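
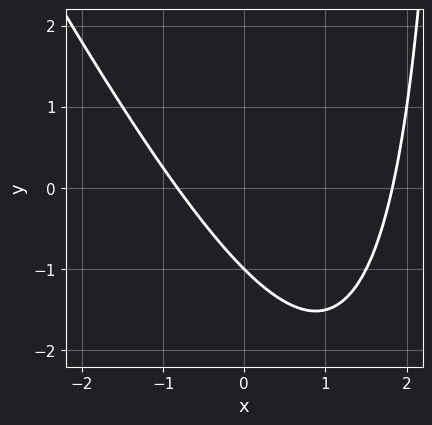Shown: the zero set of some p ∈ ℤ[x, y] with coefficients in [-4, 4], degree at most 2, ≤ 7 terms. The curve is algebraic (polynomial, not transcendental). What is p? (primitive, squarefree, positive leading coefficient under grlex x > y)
The degree is 2 — a generic line meets the curve in up to 2 points.
Checking where it meets the axes: it crosses the y-axis at the gridline y = -1.
The integer polynomial consistent with all of this is the stated p.

2*x^2 + x*y - 2*x - 3*y - 3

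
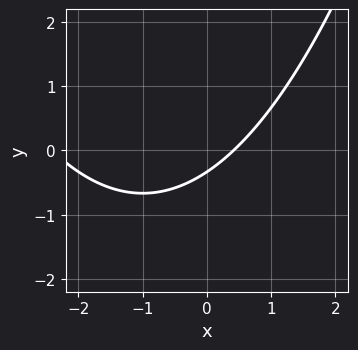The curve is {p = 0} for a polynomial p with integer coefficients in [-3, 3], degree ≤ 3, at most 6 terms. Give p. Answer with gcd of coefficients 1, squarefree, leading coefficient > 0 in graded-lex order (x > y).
x^2 + 2*x - 3*y - 1

1. deg p = 2.
2. Solving for integer coefficients yields p as stated.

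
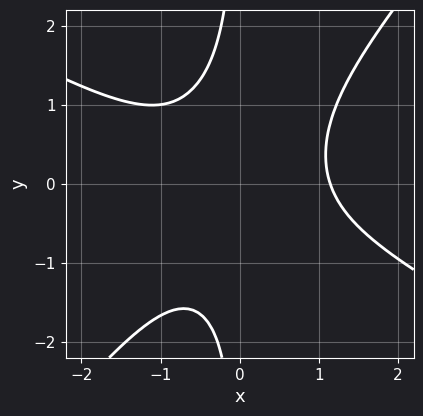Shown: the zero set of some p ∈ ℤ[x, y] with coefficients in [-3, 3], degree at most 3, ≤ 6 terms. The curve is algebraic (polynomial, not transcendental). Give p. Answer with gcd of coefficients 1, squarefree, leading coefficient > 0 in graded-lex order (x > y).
1. deg p = 3. No degree-2 curve has this shape.
2. Reading off the gridlines: it misses every integer gridline on the y-axis.
3. These observations pin down the coefficients.

2*x^3 + 2*x^2*y - 3*x*y^2 - 3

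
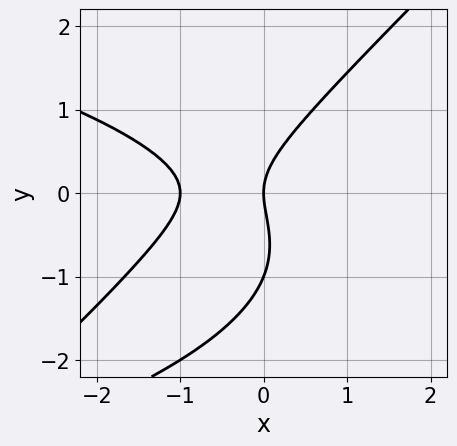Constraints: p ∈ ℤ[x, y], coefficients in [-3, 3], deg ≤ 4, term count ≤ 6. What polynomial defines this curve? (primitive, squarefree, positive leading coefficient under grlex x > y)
The degree is 3 — the shape is more complex than any degree-2 curve.
Reading off the gridlines: the y-axis gridline crossings are at y ∈ {-1, 0}; among the integer gridlines, it crosses the x-axis at x ∈ {-1, 0}.
Fitting integer coefficients to these (and the overall shape) gives p.

2*x*y^2 - 2*y^3 + 3*x^2 - 2*y^2 + 3*x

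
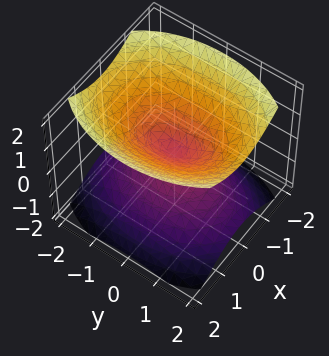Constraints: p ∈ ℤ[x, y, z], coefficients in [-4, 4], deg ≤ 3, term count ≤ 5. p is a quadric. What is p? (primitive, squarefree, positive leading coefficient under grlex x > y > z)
1. I count 2 distinct pieces. Treating them together as one polynomial.
2. The degree is 2 — two nappes meeting at a single point; a quadric.
3. Symmetries: it's symmetric under y → −y, forcing even powers of y; it's symmetric under x → −x, forcing even powers of x; the z ↦ −z reflection is a symmetry, so z appears only in even powers.
4. Against the integer gridlines: it meets the x-axis at x = 0 (among the integer gridlines); it crosses the z-axis at the gridline z = 0.
5. The integer polynomial consistent with all of this is the stated p.

2*x^2 + y^2 - 2*z^2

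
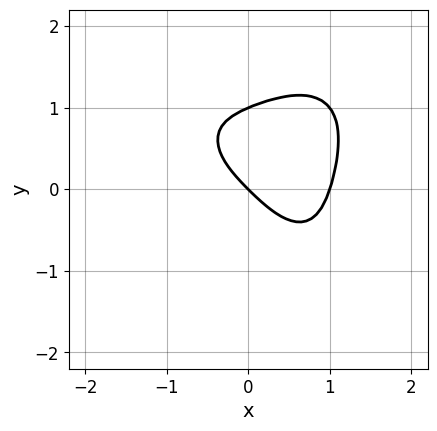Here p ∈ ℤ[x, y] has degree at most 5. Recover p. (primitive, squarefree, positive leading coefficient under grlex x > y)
3*x^4 + 2*y^4 + y^2 - 3*x - 3*y

Degree: no degree-3 curve has this shape, so deg p = 4.
Checking where it meets the axes: the x-axis gridline crossings are at x ∈ {0, 1}; the y-axis gridline crossings are at y ∈ {0, 1}.
Solving for integer coefficients yields p as stated.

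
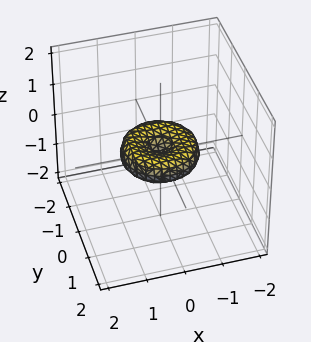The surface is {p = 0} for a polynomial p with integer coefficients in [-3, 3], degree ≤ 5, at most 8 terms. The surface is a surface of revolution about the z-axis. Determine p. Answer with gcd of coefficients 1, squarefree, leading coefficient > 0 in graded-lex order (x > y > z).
(a) Degree: a generic line meets the surface in up to 4 points, so deg p = 4.
(b) Symmetries: the surface is invariant under rotation about z: p = q(x² + y², z).
(c) Observable constraints: the y-axis gridline crossings are at y ∈ {-1, 0, 1}; the x-axis gridline crossings are at x ∈ {-1, 0, 1}; it meets the z-axis at z = 0 (among the integer gridlines); a circular section at z = 0 has radius exactly 1.
(d) Fitting integer coefficients to these (and the overall shape) gives p.

x^4 + 2*x^2*y^2 + y^4 - x^2 - y^2 + 2*z^2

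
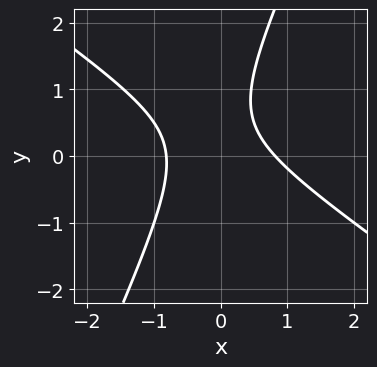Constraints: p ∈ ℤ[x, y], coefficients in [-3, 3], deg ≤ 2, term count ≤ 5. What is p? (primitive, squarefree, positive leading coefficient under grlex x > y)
3*x^2 + 3*x*y - 2*y^2 + 2*y - 2

1. The degree is 2 — the shape is more complex than any degree-1 curve.
2. From the axis intercepts and sections: it misses every integer gridline on the y-axis.
3. Matching integer coefficients to the picture gives p.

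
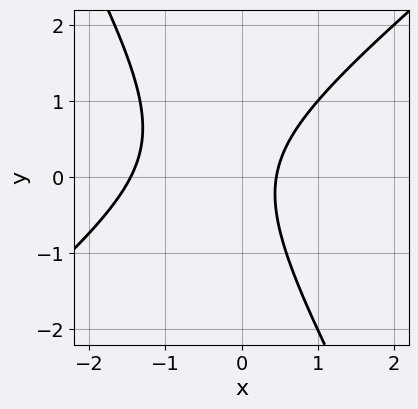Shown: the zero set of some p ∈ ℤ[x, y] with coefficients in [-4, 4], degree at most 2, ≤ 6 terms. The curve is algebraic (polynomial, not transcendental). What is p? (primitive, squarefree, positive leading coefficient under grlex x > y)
The degree is 2 — a generic line meets the curve in up to 2 points.
Reading off the gridlines: the curve avoids every integer y-axis point in the box.
These observations pin down the coefficients.

3*x^2 - 2*x*y - 2*y^2 + 3*x - 2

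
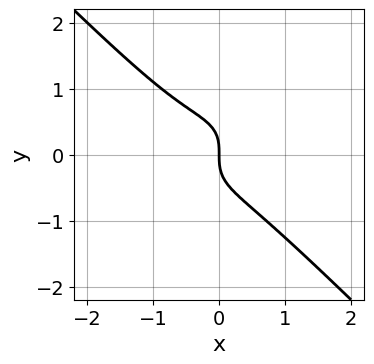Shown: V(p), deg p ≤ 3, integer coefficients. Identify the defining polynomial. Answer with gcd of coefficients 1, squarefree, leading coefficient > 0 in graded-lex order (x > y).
1. The degree is 3 — no degree-2 curve has this shape.
2. Reading off the gridlines: it crosses the y-axis at the gridline y = 0; it meets the x-axis at x = 0 (among the integer gridlines).
3. Solving for integer coefficients yields p as stated.

3*x^3 + 3*y^3 + x^2 + 2*x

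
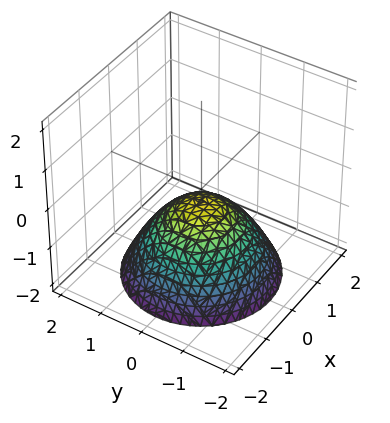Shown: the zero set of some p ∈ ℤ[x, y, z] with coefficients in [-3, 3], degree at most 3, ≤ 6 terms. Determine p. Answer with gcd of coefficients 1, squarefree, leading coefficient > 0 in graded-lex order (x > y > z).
First, degree: a generic line meets the surface in up to 2 points, so deg p = 2.
Next, symmetry: the z-axis is an axis of rotation, so x and y enter only as x² + y².
Then, from the visible intercepts: it misses every integer gridline on the y-axis; a circular section at z = -1 has radius exactly 1; the surface avoids every integer x-axis point in the box.
Finally, solving for integer coefficients yields p as stated.

2*x^2 + 2*y^2 + 3*z + 1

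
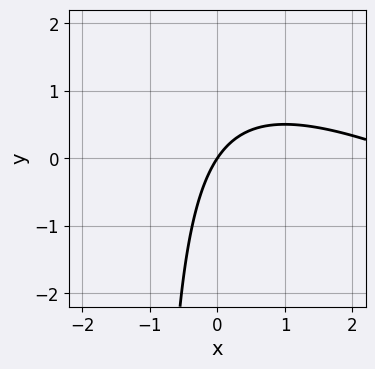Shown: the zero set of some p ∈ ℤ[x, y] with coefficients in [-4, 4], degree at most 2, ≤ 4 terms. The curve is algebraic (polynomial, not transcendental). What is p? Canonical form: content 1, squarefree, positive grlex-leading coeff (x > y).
First, the degree is 2 — no degree-1 curve has this shape.
Next, from the visible intercepts: one y-axis crossing is at y = 0; it crosses the x-axis at the gridline x = 0.
Finally, putting this together gives p.

x^2 + 2*x*y - 3*x + 2*y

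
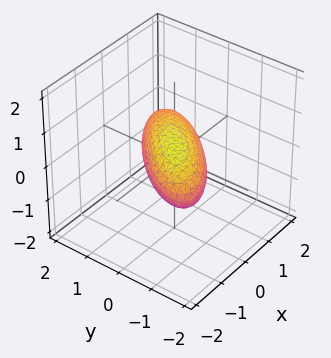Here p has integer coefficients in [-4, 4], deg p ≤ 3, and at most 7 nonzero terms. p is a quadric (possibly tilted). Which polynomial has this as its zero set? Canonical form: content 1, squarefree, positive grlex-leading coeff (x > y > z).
2*x^2 - 3*x*y + x*z + 2*y^2 + 3*z^2 - 2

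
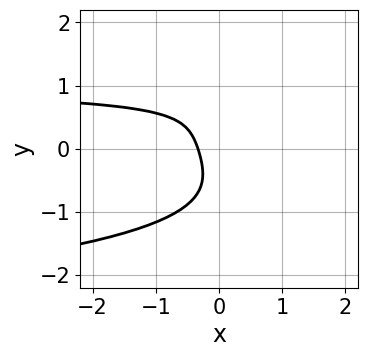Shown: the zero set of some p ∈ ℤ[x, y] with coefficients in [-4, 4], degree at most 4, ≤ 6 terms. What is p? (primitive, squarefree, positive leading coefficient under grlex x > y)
3*y^4 - 3*x*y + 3*x + 1

(a) The degree is 4 — the shape is more complex than any degree-3 curve.
(b) From the axis intercepts and sections: it misses every integer gridline on the y-axis.
(c) Putting this together gives p.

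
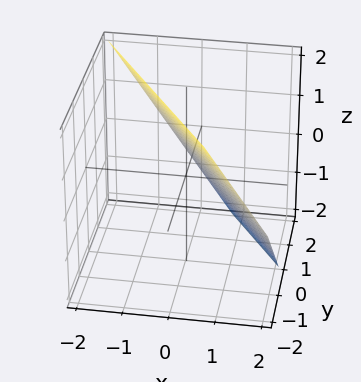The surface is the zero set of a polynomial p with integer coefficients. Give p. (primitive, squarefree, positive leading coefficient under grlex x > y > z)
Degree: the surface is flat (a plane), so deg p = 1.
Against the integer gridlines: it meets the y-axis at y = 1 (among the integer gridlines); it meets the z-axis at z = 1 (among the integer gridlines).
Solving for integer coefficients yields p as stated.

3*x + 2*y + 2*z - 2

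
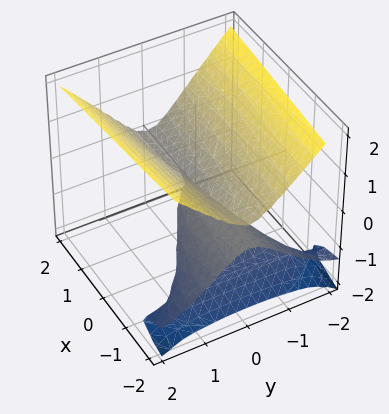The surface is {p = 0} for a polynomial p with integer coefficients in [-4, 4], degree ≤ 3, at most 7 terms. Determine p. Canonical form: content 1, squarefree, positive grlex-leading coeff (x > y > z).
2*y^2*z - 2*z^3 - x*z + 3*y^2 - 2*z^2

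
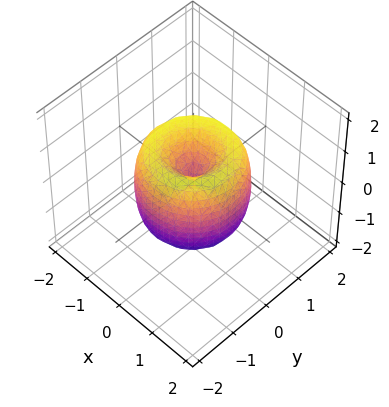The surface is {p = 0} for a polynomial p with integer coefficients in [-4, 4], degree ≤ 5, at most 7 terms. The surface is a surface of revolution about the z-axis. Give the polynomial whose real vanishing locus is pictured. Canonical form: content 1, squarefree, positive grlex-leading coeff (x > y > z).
(a) deg p = 4.
(b) Symmetry: the surface is invariant under rotation about z: p = q(x² + y², z).
(c) Checking where it meets the axes: it meets the z-axis at z = 0 (among the integer gridlines); it crosses the x-axis at the gridline x = 0; a circular section at z = 0 has radius between 1 and 2; it crosses the y-axis at the gridline y = 0.
(d) Together with the visible shape, these determine p as stated.

2*x^4 + 4*x^2*y^2 + 2*y^4 - 3*x^2 - 3*y^2 + z^2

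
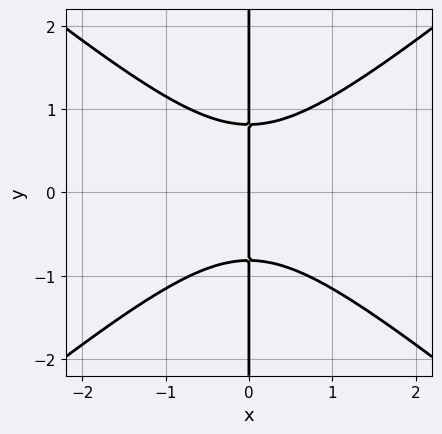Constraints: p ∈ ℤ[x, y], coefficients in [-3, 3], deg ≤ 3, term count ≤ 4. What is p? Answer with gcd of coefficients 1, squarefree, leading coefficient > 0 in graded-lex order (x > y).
2*x^3 - 3*x*y^2 + 2*x

1. deg p = 3. The shape is more complex than any degree-2 curve.
2. Symmetries: the y ↦ −y reflection is a symmetry, so y appears only in even powers.
3. From the axis intercepts and sections: one x-axis crossing is at x = 0; every point of the y-axis in the box is on the curve.
4. These observations pin down the coefficients.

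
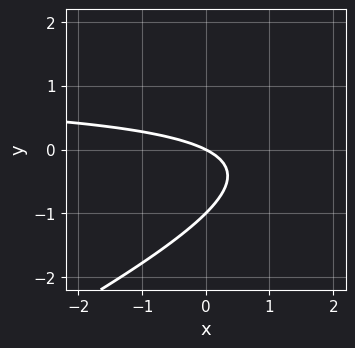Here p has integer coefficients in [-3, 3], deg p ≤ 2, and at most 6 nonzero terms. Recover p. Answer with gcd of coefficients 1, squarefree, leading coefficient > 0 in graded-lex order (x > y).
x*y - 2*y^2 - x - 2*y

First, the degree is 2 — no degree-1 curve has this shape.
Next, against the integer gridlines: one x-axis crossing is at x = 0; among the integer gridlines, it crosses the y-axis at y ∈ {-1, 0}.
Finally, fitting integer coefficients to these (and the overall shape) gives p.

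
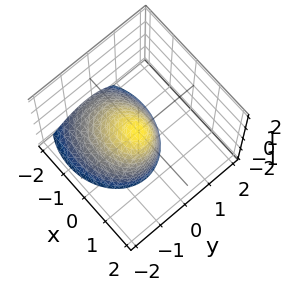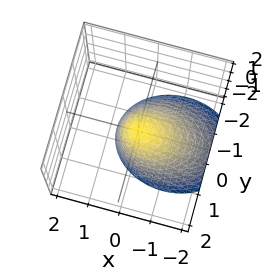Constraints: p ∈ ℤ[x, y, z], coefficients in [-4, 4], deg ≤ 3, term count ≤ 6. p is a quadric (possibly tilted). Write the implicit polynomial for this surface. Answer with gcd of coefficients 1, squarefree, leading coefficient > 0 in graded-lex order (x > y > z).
(a) deg p = 2. A generic line meets the surface in up to 2 points.
(b) Against the integer gridlines: it meets the y-axis at y = 0 (among the integer gridlines); it crosses the z-axis at the gridline z = 0; it crosses the x-axis at the gridline x = 0.
(c) Matching integer coefficients to the picture gives p.

2*x^2 - 2*x*z + 3*y^2 - y*z + 2*z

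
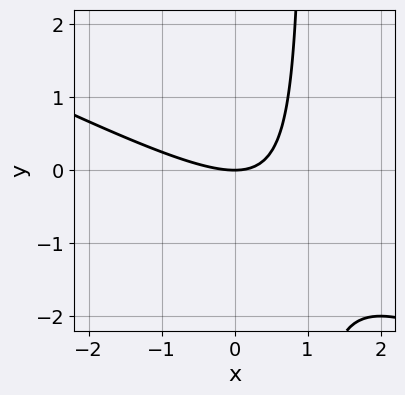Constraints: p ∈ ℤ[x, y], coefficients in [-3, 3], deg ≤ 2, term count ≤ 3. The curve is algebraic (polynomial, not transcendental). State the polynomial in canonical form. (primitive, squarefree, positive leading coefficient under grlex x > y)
x^2 + 2*x*y - 2*y

1. deg p = 2.
2. Checking where it meets the axes: one x-axis crossing is at x = 0; it meets the y-axis at y = 0 (among the integer gridlines).
3. Putting this together gives p.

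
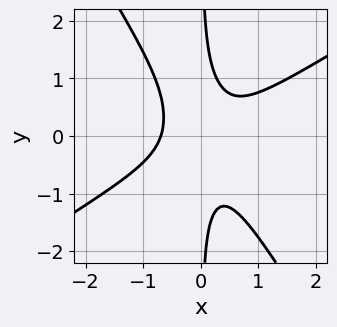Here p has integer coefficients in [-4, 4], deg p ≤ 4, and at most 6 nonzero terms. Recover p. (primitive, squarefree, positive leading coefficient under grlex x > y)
3*x^3 - 3*x^2*y - 3*x*y^2 + 1

First, deg p = 3. A generic line meets the curve in up to 3 points.
Next, from the visible intercepts: it misses every integer gridline on the y-axis.
Finally, putting this together gives p.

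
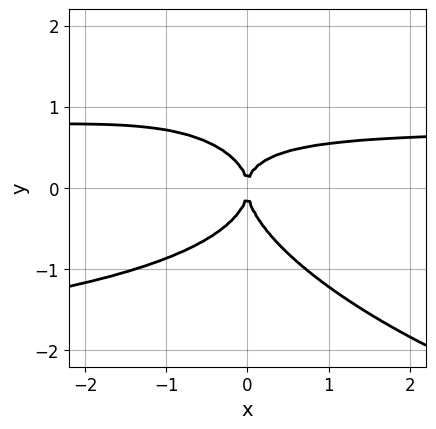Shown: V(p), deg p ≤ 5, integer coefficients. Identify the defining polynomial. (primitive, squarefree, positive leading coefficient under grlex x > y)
1. deg p = 4.
2. Against the integer gridlines: one y-axis crossing is at y = 0; one x-axis crossing is at x = 0.
3. Solving for integer coefficients yields p as stated.

x^2*y^2 + 2*x*y^3 + 3*y^4 + 2*x^2*y - 2*x^2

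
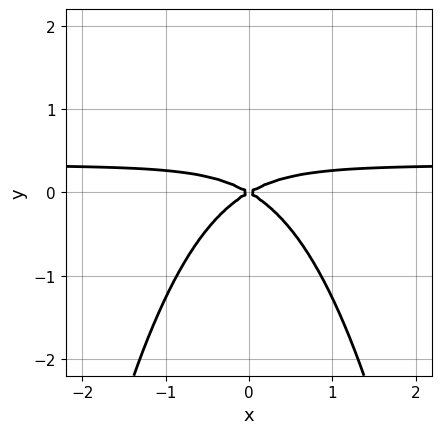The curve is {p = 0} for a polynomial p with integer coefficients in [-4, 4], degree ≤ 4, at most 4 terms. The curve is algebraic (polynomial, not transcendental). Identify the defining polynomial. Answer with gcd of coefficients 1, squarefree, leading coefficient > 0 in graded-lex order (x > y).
First, deg p = 3. The shape is more complex than any degree-2 curve.
Then, symmetries: the x ↦ −x reflection is a symmetry, so x appears only in even powers.
Then, observable constraints: it crosses the y-axis at the gridline y = 0; it meets the x-axis at x = 0 (among the integer gridlines).
Finally, the integer polynomial consistent with all of this is the stated p.

3*x^2*y - x^2 + 3*y^2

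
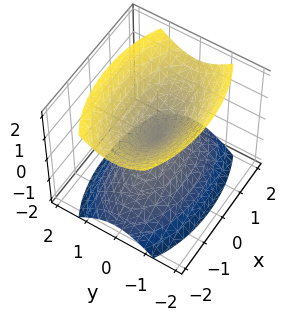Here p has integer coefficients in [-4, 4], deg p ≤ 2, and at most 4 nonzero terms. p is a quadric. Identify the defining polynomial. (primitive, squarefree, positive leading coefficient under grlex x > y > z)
x^2 + 3*y^2 - 2*z^2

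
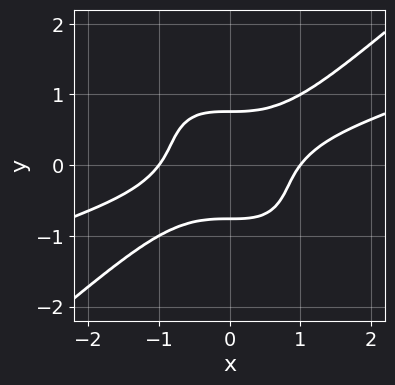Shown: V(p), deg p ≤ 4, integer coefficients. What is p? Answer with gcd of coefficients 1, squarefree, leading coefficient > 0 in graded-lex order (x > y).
x^4 - 3*x^3*y + 3*y^4 - 1

(a) The degree is 4 — a generic line meets the curve in up to 4 points.
(b) Observable constraints: among the integer gridlines, it crosses the x-axis at x ∈ {-1, 1}.
(c) Solving for integer coefficients yields p as stated.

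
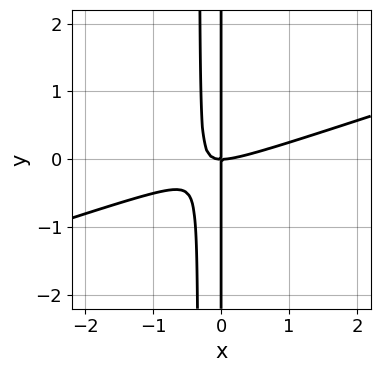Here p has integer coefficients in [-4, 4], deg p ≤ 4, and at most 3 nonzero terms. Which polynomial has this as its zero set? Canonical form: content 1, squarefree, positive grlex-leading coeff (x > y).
(a) deg p = 3.
(b) Observable constraints: one x-axis crossing is at x = 0; the visible y-axis segment lies entirely on the curve.
(c) Putting this together gives p.

x^3 - 3*x^2*y - x*y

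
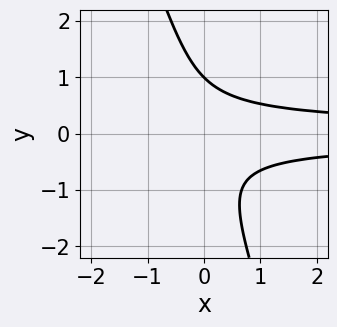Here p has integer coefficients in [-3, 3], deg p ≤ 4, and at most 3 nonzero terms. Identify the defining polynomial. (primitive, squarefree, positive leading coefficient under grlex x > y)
3*x*y^2 + y^3 - 1

deg p = 3. A generic line meets the curve in up to 3 points.
Against the integer gridlines: one y-axis crossing is at y = 1; the curve avoids every integer x-axis point in the box.
Solving for integer coefficients yields p as stated.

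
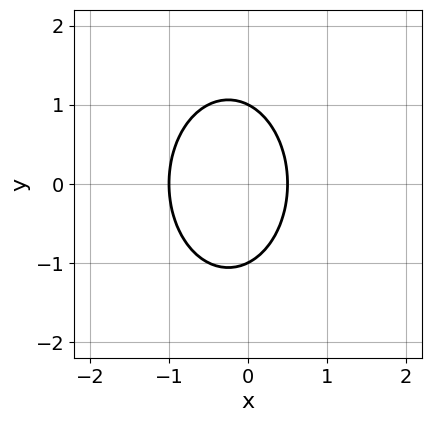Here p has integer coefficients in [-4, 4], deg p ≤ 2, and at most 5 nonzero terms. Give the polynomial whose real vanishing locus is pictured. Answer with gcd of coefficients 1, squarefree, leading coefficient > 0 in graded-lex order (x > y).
(a) deg p = 2. The shape is more complex than any degree-1 curve.
(b) Symmetries: mirror symmetry y ↦ −y ⇒ only even powers of y.
(c) Checking where it meets the axes: it crosses the x-axis at the gridline x = -1; the y-axis gridline crossings are at y ∈ {-1, 1}.
(d) The integer polynomial consistent with all of this is the stated p.

2*x^2 + y^2 + x - 1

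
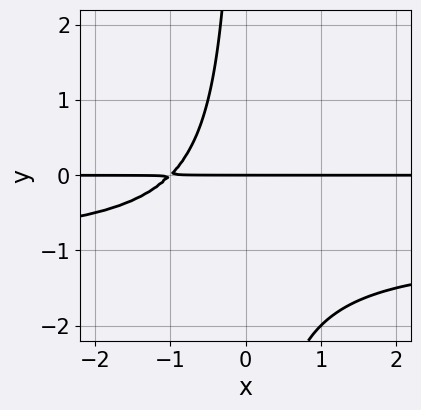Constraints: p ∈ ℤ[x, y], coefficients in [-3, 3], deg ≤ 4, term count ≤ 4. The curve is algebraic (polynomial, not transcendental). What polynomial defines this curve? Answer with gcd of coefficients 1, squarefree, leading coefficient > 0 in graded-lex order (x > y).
x*y^2 + x*y + y

(a) deg p = 3. A generic line meets the curve in up to 3 points.
(b) From the visible intercepts: it meets the y-axis at y = 0 (among the integer gridlines); every point of the x-axis in the box is on the curve.
(c) Assembling these constraints gives the stated polynomial.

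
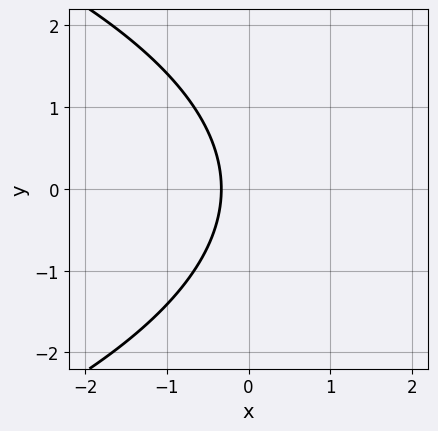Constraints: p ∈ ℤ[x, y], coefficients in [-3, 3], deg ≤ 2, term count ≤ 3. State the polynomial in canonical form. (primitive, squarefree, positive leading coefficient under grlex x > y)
y^2 + 3*x + 1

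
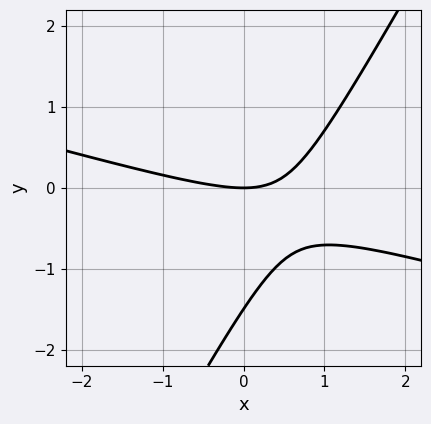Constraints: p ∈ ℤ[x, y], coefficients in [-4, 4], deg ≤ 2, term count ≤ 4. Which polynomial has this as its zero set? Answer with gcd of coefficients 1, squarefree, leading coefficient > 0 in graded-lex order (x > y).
x^2 + 3*x*y - 2*y^2 - 3*y

deg p = 2. The shape is more complex than any degree-1 curve.
Reading off the gridlines: it meets the y-axis at y = 0 (among the integer gridlines); it meets the x-axis at x = 0 (among the integer gridlines).
Fitting integer coefficients to these (and the overall shape) gives p.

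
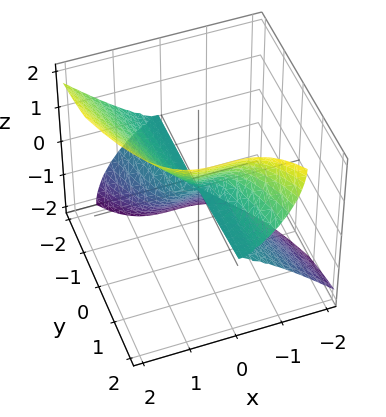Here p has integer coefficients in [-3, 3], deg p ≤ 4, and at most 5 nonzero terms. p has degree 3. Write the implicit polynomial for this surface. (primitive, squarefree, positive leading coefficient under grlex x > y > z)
3*x^3 + 3*y*z^2 - 2*z^3

The degree is 3 — the shape is more complex than any degree-2 surface.
From the visible intercepts: every point of the y-axis in the box is on the surface; it crosses the x-axis at the gridline x = 0.
Fitting integer coefficients to these (and the overall shape) gives p.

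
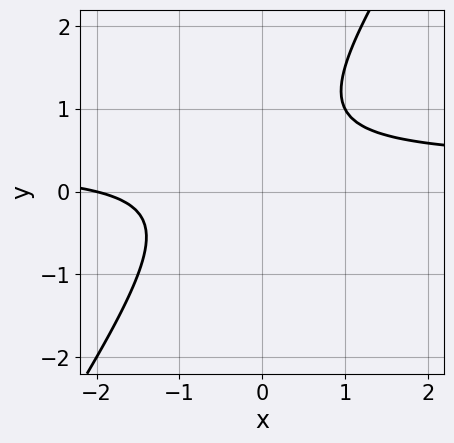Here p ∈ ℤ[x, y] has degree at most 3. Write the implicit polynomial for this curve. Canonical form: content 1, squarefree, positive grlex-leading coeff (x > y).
3*x*y - 2*y^2 - x + 2*y - 2

First, degree: a generic line meets the curve in up to 2 points, so deg p = 2.
Next, from the visible intercepts: one x-axis crossing is at x = -2; it misses every integer gridline on the y-axis.
Finally, the integer polynomial consistent with all of this is the stated p.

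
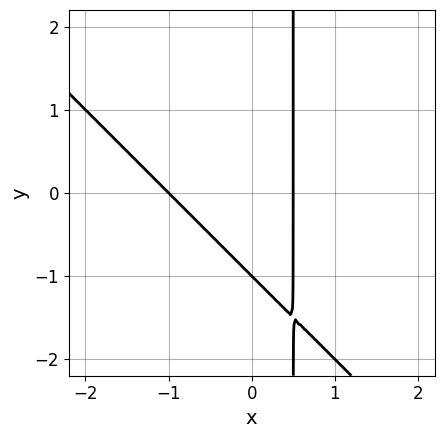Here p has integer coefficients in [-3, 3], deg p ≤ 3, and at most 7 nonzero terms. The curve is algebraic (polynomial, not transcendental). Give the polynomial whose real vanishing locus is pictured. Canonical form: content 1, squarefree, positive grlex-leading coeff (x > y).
2*x^2 + 2*x*y + x - y - 1

First, deg p = 2. The shape is more complex than any degree-1 curve.
Then, checking where it meets the axes: one x-axis crossing is at x = -1; it crosses the y-axis at the gridline y = -1.
Finally, solving for integer coefficients yields p as stated.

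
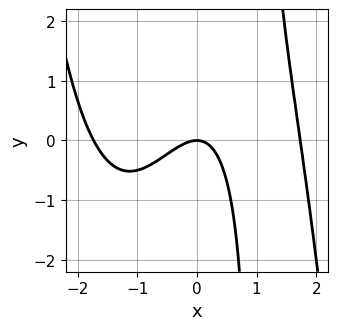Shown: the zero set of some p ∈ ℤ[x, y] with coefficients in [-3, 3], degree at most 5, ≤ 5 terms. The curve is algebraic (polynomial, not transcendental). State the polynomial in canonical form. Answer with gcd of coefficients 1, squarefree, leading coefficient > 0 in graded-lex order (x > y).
x^4 - 3*x^2 + 2*x*y - 2*y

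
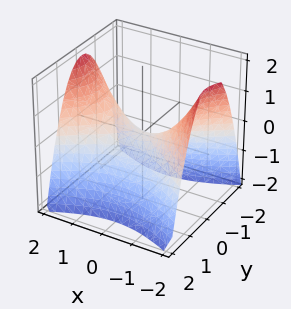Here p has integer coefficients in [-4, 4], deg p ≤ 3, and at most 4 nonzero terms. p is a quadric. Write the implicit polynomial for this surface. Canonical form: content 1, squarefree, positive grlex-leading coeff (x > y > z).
x^2 - 2*y^2 - 2*z

(a) deg p = 2. A saddle surface; a quadric.
(b) Symmetries: it's symmetric under y → −y, forcing even powers of y; it's symmetric under x → −x, forcing even powers of x.
(c) From the visible intercepts: one x-axis crossing is at x = 0; one z-axis crossing is at z = 0; it meets the y-axis at y = 0 (among the integer gridlines).
(d) Assembling these constraints gives the stated polynomial.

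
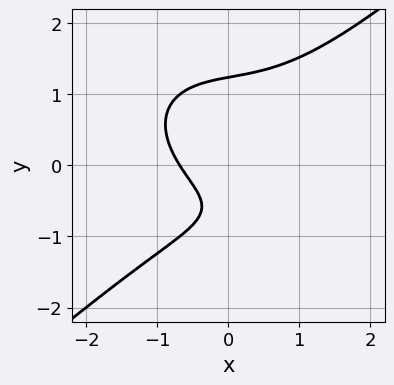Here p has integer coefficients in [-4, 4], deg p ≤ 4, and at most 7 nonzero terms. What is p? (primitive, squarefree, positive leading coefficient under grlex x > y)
1. The degree is 3 — the shape is more complex than any degree-2 curve.
2. The integer polynomial consistent with all of this is the stated p.

2*x^3 - 3*y^3 + 2*x + 3*y + 2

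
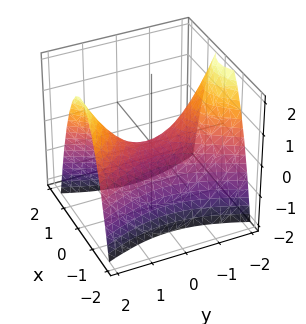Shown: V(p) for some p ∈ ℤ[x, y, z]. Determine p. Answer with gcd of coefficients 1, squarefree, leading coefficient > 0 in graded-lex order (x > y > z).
3*x^2 - y^2 + 2*z

(a) Degree: a saddle surface; a quadric, so deg p = 2.
(b) Symmetries: it's symmetric under x → −x, forcing even powers of x; mirror symmetry y ↦ −y ⇒ only even powers of y.
(c) From the visible intercepts: one y-axis crossing is at y = 0; it meets the z-axis at z = 0 (among the integer gridlines); it meets the x-axis at x = 0 (among the integer gridlines).
(d) The integer polynomial consistent with all of this is the stated p.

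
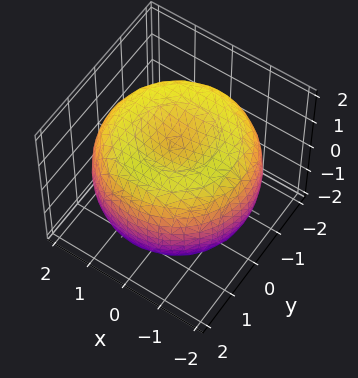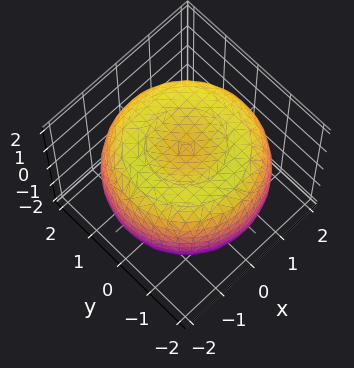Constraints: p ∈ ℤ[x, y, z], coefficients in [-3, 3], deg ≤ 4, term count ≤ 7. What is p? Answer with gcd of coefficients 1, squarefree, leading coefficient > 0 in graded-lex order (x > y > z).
x^4 + 2*x^2*y^2 + y^4 - 3*x^2 - 3*y^2 + 3*z^2 - 3

1. The degree is 4 — the shape is more complex than any degree-3 surface.
2. Symmetries: the z-axis is an axis of rotation, so x and y enter only as x² + y².
3. Checking where it meets the axes: the z-axis gridline crossings are at z ∈ {-1, 1}; a circular section at z = 1 has radius between 1 and 2.
4. These observations pin down the coefficients.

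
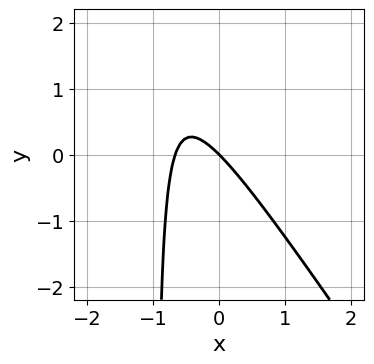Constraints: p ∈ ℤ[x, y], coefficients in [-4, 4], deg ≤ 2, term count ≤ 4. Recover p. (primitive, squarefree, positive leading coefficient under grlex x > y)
First, the degree is 2 — no degree-1 curve has this shape.
Then, reading off the gridlines: it crosses the y-axis at the gridline y = 0; it crosses the x-axis at the gridline x = 0.
Finally, the integer polynomial consistent with all of this is the stated p.

3*x^2 + 2*x*y + 2*x + 2*y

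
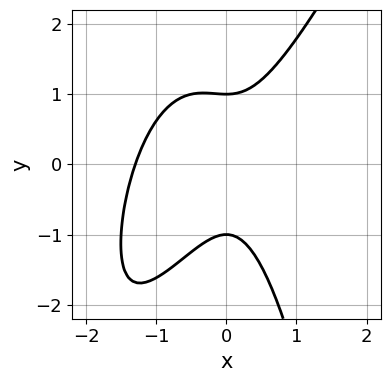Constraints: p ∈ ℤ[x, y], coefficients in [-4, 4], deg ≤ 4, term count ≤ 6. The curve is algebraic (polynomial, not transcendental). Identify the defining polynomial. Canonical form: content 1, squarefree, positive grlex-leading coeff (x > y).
First, degree: a generic line meets the curve in up to 3 points, so deg p = 3.
Then, observable constraints: the y-axis gridline crossings are at y ∈ {-1, 1}.
Finally, together with the visible shape, these determine p as stated.

2*x^3 - x^2*y + 2*x^2 - y^2 + 1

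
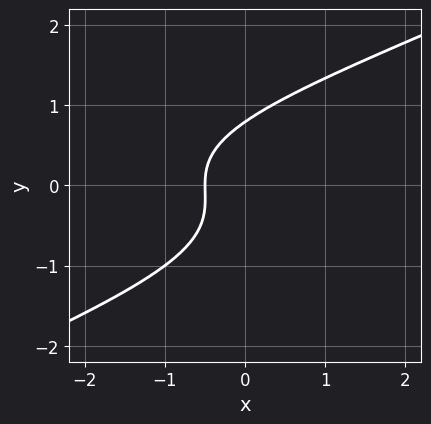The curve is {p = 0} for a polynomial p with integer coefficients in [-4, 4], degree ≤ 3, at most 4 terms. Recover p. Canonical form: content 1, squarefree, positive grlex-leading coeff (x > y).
x*y^2 - 2*y^3 + 2*x + 1

First, deg p = 3.
Finally, the integer polynomial consistent with all of this is the stated p.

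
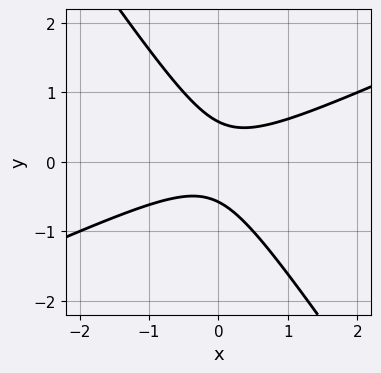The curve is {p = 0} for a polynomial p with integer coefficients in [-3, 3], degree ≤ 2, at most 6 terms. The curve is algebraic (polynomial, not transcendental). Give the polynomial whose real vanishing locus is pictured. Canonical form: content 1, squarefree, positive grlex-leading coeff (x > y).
2*x^2 - 3*x*y - 3*y^2 + 1

The degree is 2 — a generic line meets the curve in up to 2 points.
From the axis intercepts and sections: no x-intercept at any integer in the box.
Assembling these constraints gives the stated polynomial.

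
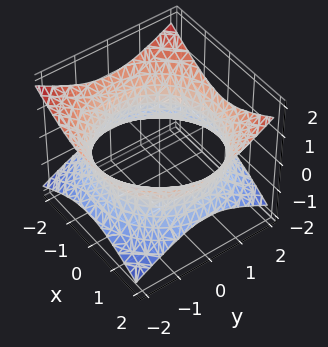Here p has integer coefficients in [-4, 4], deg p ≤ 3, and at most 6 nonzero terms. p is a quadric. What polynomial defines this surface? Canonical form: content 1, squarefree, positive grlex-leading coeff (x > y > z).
1. The degree is 2 — an hourglass — one-sheet hyperboloid; a quadric.
2. Symmetries: mirror symmetry z ↦ −z ⇒ only even powers of z; the z-axis is an axis of rotation, so x and y enter only as x² + y².
3. From the visible intercepts: a circular section at z = 0 has radius between 1 and 2; the surface avoids every integer z-axis point in the box.
4. Together with the visible shape, these determine p as stated.

x^2 + y^2 - 2*z^2 - 3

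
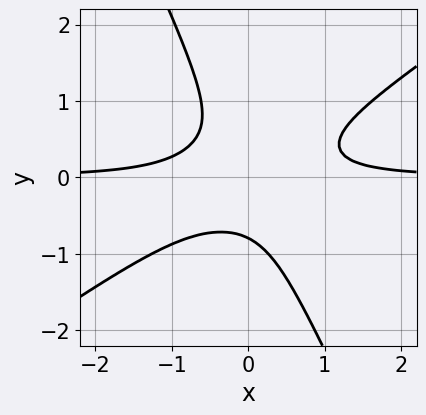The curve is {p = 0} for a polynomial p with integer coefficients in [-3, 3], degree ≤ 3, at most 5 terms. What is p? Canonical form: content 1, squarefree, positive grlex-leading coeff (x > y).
Degree: a generic line meets the curve in up to 3 points, so deg p = 3.
From the axis intercepts and sections: no x-intercept at any integer in the box.
Matching integer coefficients to the picture gives p.

3*x^2*y - 3*x*y^2 - 2*y^3 - 1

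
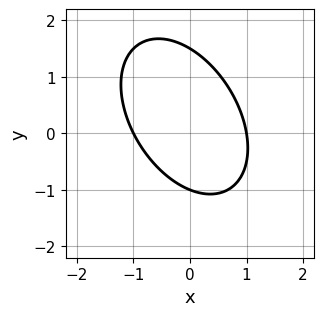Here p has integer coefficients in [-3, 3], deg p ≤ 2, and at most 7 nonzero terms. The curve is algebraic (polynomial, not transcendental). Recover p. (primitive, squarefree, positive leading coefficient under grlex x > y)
3*x^2 + 2*x*y + 2*y^2 - y - 3

First, the degree is 2 — a generic line meets the curve in up to 2 points.
Then, against the integer gridlines: the x-axis gridline crossings are at x ∈ {-1, 1}; it meets the y-axis at y = -1 (among the integer gridlines).
Finally, fitting integer coefficients to these (and the overall shape) gives p.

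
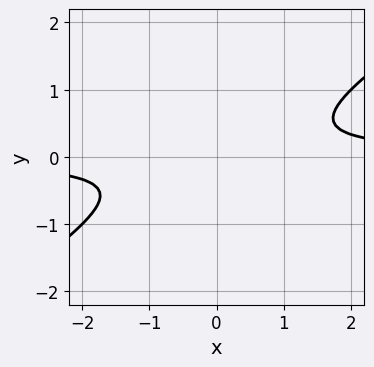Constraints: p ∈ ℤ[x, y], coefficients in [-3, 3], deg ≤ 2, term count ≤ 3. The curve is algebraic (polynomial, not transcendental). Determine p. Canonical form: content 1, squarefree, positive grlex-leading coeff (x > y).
(a) The degree is 2 — no degree-1 curve has this shape.
(b) Against the integer gridlines: no x-intercept at any integer in the box; no y-intercept at any integer in the box.
(c) Solving for integer coefficients yields p as stated.

2*x*y - 3*y^2 - 1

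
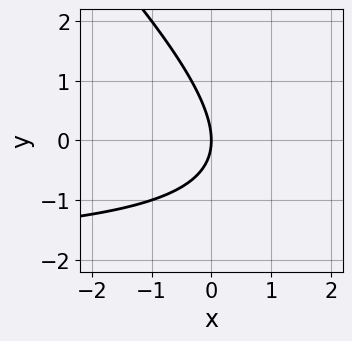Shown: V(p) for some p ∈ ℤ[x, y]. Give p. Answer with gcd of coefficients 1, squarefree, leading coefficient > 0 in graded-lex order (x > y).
x*y + y^2 + 2*x

1. Degree: the shape is more complex than any degree-1 curve, so deg p = 2.
2. From the axis intercepts and sections: one x-axis crossing is at x = 0; one y-axis crossing is at y = 0.
3. These observations pin down the coefficients.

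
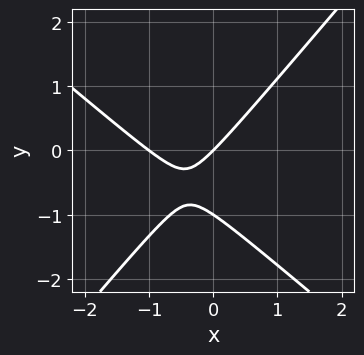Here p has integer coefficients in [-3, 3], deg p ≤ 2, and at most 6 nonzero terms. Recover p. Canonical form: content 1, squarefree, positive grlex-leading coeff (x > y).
3*x^2 + x*y - 3*y^2 + 3*x - 3*y

1. deg p = 2. The shape is more complex than any degree-1 curve.
2. Against the integer gridlines: the y-axis gridline crossings are at y ∈ {-1, 0}; among the integer gridlines, it crosses the x-axis at x ∈ {-1, 0}.
3. Solving for integer coefficients yields p as stated.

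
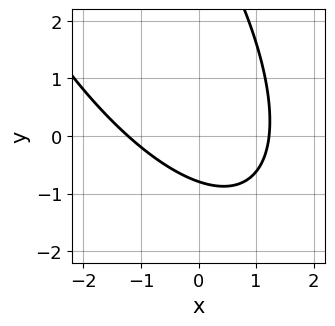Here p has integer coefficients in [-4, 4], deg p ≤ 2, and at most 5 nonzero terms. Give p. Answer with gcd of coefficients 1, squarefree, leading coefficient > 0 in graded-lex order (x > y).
2*x^2 + 2*x*y + y^2 - 3*y - 3

First, the degree is 2 — no degree-1 curve has this shape.
Finally, solving for integer coefficients yields p as stated.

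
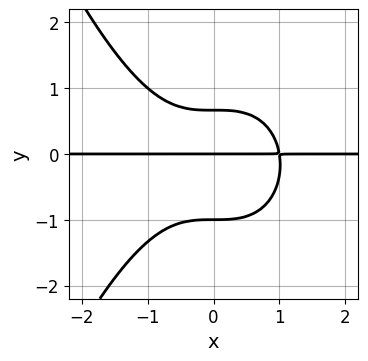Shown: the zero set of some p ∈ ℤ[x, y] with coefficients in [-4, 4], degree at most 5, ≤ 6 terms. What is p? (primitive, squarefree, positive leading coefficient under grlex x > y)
2*x^3*y + 3*y^3 + y^2 - 2*y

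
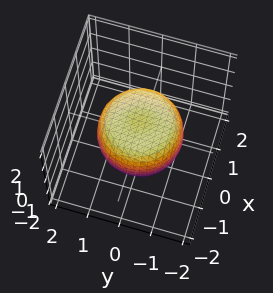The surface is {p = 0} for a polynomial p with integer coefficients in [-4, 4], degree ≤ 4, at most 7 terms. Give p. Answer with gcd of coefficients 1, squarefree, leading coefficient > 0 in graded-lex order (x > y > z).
(a) Degree: the shape is more complex than any degree-3 surface, so deg p = 4.
(b) By symmetry, the surface is invariant under rotation about z: p = q(x² + y², z).
(c) Observable constraints: a circular section at z = 0 has radius between 1 and 2.
(d) These observations pin down the coefficients.

2*x^4 + 4*x^2*y^2 + 2*y^4 - 2*x^2 - 2*y^2 + 3*z^2 - 2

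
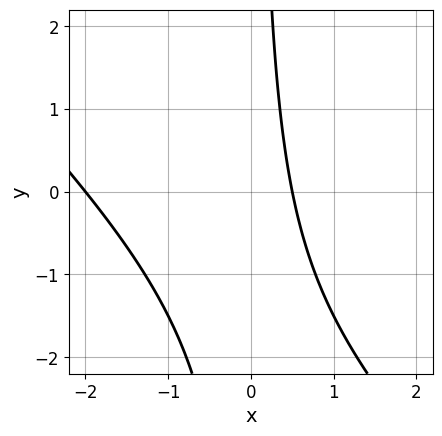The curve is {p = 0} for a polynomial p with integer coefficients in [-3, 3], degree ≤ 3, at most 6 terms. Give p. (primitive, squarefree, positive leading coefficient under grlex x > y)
(a) The degree is 2 — the shape is more complex than any degree-1 curve.
(b) Observable constraints: the curve avoids every integer y-axis point in the box; one x-axis crossing is at x = -2.
(c) Matching integer coefficients to the picture gives p.

2*x^2 + 2*x*y + 3*x - 2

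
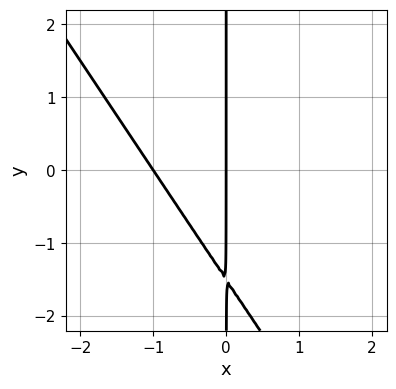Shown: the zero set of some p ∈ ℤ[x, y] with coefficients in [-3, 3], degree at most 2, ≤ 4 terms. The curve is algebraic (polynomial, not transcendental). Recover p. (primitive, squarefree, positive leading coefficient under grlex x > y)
(a) Degree: no degree-1 curve has this shape, so deg p = 2.
(b) Observable constraints: every point of the y-axis in the box is on the curve; among the integer gridlines, it crosses the x-axis at x ∈ {-1, 0}.
(c) Solving for integer coefficients yields p as stated.

3*x^2 + 2*x*y + 3*x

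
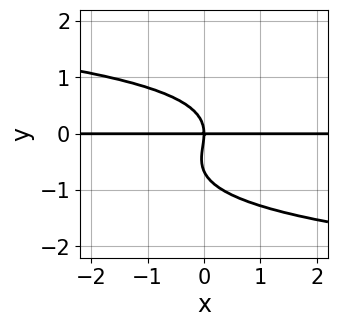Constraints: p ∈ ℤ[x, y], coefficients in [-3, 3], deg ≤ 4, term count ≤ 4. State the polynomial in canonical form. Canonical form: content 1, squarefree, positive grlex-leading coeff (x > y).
First, the degree is 4 — a generic line meets the curve in up to 4 points.
Next, against the integer gridlines: every point of the x-axis in the box is on the curve; it crosses the y-axis at the gridline y = 0.
Finally, these observations pin down the coefficients.

3*y^4 + 2*y^3 + 3*x*y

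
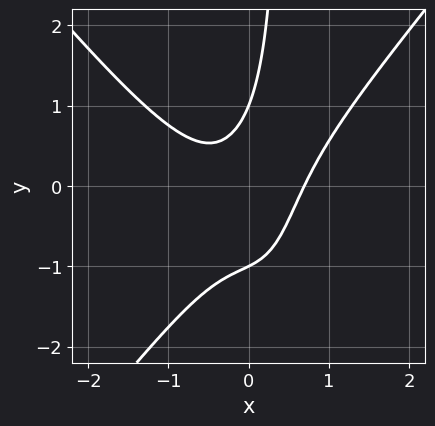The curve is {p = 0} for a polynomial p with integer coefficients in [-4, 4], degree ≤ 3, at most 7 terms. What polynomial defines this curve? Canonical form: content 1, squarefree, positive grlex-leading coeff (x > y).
3*x^3 - 2*x*y^2 - 3*x*y + y^2 - 1

Degree: the shape is more complex than any degree-2 curve, so deg p = 3.
From the visible intercepts: among the integer gridlines, it crosses the y-axis at y ∈ {-1, 1}.
Putting this together gives p.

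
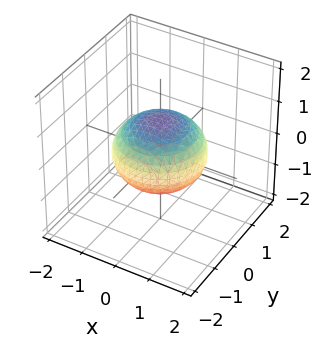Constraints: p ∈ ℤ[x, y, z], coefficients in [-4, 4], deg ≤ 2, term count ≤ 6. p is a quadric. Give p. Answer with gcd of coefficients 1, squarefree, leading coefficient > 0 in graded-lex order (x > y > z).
1. deg p = 2.
2. By symmetry, the z-axis is an axis of rotation, so x and y enter only as x² + y²; the z ↦ −z reflection is a symmetry, so z appears only in even powers.
3. From the visible intercepts: a circular section at z = 0 has radius between 1 and 2; among the integer gridlines, it crosses the z-axis at z ∈ {-1, 1}.
4. Together with the visible shape, these determine p as stated.

2*x^2 + 2*y^2 + 3*z^2 - 3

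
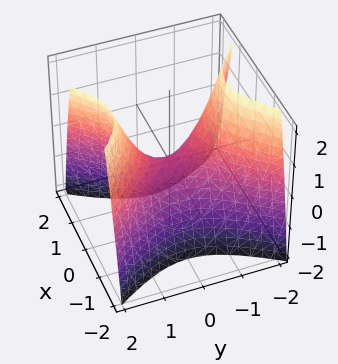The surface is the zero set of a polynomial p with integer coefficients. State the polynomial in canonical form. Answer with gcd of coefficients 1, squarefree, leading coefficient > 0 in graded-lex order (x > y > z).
3*x^2 - 2*y^2 + 2*z

First, the degree is 2 — a hyperbolic paraboloid; a quadric.
Next, symmetries: the x ↦ −x reflection is a symmetry, so x appears only in even powers; it's symmetric under y → −y, forcing even powers of y.
Then, from the visible intercepts: one x-axis crossing is at x = 0; it crosses the z-axis at the gridline z = 0.
Finally, putting this together gives p.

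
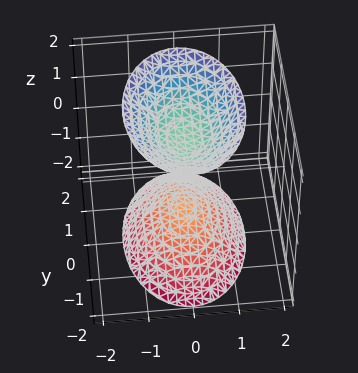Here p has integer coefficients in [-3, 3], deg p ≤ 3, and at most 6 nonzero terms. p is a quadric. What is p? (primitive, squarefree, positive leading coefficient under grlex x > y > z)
First, there are 2 components. They look like related sheets of one shape, so recover p as a whole.
Next, deg p = 2. Two separate bowl-shaped sheets opening away from each other; a quadric.
Next, symmetries: the y ↦ −y reflection is a symmetry, so y appears only in even powers; it's symmetric under x → −x, forcing even powers of x; the z ↦ −z reflection is a symmetry, so z appears only in even powers.
Next, reading off the gridlines: no y-intercept at any integer in the box; no x-intercept at any integer in the box; among the integer gridlines, it crosses the z-axis at z ∈ {-1, 1}.
Finally, the integer polynomial consistent with all of this is the stated p.

2*x^2 + y^2 - z^2 + 1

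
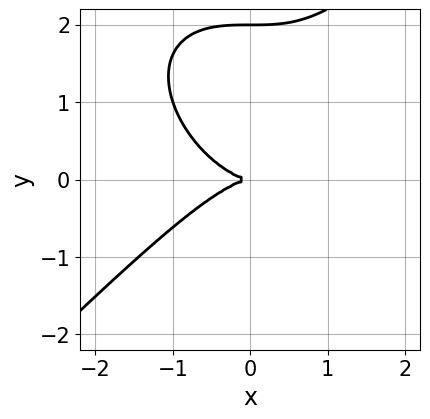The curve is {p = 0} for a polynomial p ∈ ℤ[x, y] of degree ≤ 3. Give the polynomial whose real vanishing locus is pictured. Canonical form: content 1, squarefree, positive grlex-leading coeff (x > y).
1. The degree is 3 — the shape is more complex than any degree-2 curve.
2. Reading off the gridlines: it crosses the x-axis at the gridline x = 0; the y-axis gridline crossings are at y ∈ {0, 2}.
3. Fitting integer coefficients to these (and the overall shape) gives p.

x^3 - y^3 + 2*y^2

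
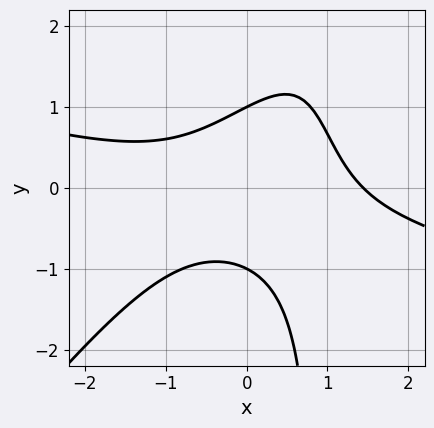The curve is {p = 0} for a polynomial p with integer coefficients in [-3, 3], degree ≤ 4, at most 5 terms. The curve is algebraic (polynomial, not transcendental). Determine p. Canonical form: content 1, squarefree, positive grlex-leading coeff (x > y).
deg p = 3. The shape is more complex than any degree-2 curve.
From the visible intercepts: among the integer gridlines, it crosses the y-axis at y ∈ {-1, 1}.
Assembling these constraints gives the stated polynomial.

x^3 + 3*x^2*y - 3*x*y^2 + 3*y^2 - 3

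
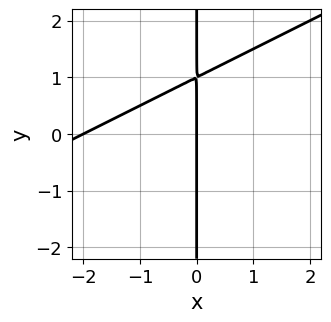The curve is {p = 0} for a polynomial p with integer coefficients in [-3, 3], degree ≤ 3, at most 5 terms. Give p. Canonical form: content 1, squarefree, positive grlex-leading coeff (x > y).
x^2 - 2*x*y + 2*x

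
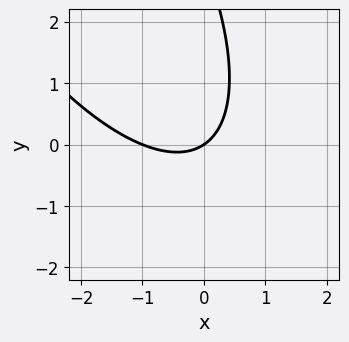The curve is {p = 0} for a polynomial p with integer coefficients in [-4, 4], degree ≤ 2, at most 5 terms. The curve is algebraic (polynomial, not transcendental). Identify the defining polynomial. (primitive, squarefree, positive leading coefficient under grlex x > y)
(a) Degree: the shape is more complex than any degree-1 curve, so deg p = 2.
(b) Checking where it meets the axes: it meets the y-axis at y = 0 (among the integer gridlines); among the integer gridlines, it crosses the x-axis at x ∈ {-1, 0}.
(c) Putting this together gives p.

2*x^2 + 2*x*y + y^2 + 2*x - 3*y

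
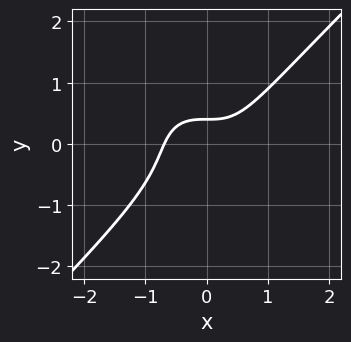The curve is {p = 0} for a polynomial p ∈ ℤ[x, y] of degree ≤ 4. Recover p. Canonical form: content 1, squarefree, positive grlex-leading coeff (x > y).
3*x^3 - 3*y^3 - 2*y + 1

First, deg p = 3.
Finally, matching integer coefficients to the picture gives p.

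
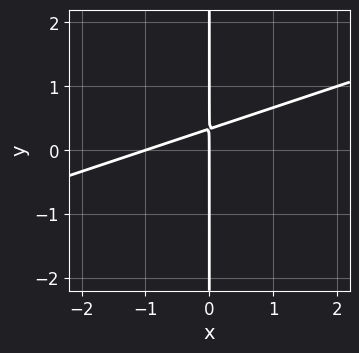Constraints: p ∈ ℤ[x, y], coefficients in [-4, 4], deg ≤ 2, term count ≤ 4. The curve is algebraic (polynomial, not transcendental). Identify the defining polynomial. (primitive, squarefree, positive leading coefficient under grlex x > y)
x^2 - 3*x*y + x

The degree is 2 — no degree-1 curve has this shape.
Checking where it meets the axes: the x-axis gridline crossings are at x ∈ {-1, 0}; the visible y-axis segment lies entirely on the curve.
The integer polynomial consistent with all of this is the stated p.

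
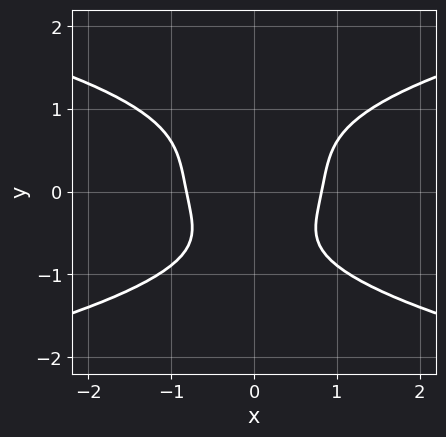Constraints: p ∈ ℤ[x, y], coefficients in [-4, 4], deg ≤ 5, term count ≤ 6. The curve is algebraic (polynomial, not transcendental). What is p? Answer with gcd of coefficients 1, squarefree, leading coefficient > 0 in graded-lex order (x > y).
3*y^4 - 3*x^2 + y + 2

First, deg p = 4. No degree-3 curve has this shape.
Next, symmetries: mirror symmetry x ↦ −x ⇒ only even powers of x.
Then, checking where it meets the axes: the curve avoids every integer y-axis point in the box.
Finally, assembling these constraints gives the stated polynomial.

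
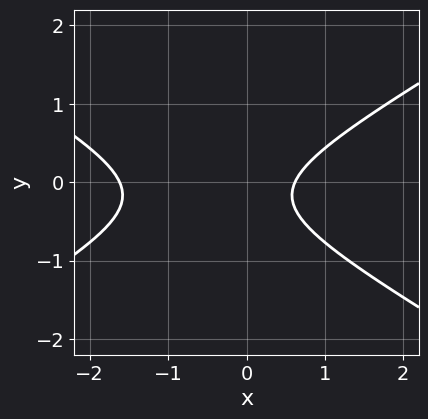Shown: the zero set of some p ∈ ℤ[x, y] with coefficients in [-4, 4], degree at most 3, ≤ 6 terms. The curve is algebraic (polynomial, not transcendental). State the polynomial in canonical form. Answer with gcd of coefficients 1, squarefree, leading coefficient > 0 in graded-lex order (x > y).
(a) The degree is 2 — no degree-1 curve has this shape.
(b) Observable constraints: no y-intercept at any integer in the box.
(c) Assembling these constraints gives the stated polynomial.

x^2 - 3*y^2 + x - y - 1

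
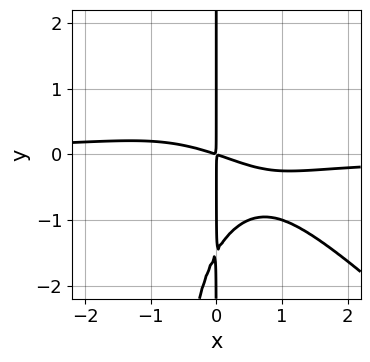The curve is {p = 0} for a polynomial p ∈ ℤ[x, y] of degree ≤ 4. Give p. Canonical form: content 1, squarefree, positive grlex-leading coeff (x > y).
2*x^3*y + 2*x^2*y^2 + 2*x*y^2 + x^2 + 3*x*y

1. Degree: no degree-3 curve has this shape, so deg p = 4.
2. Checking where it meets the axes: every point of the y-axis in the box is on the curve.
3. These observations pin down the coefficients.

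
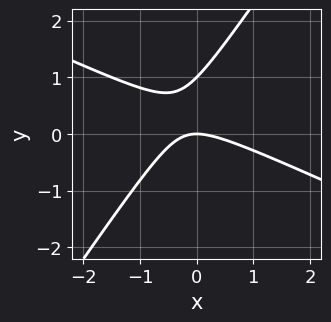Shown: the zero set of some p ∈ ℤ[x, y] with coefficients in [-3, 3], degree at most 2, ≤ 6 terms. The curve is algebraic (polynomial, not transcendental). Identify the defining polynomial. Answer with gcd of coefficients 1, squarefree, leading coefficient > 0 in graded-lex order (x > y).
2*x^2 + 3*x*y - 3*y^2 + 3*y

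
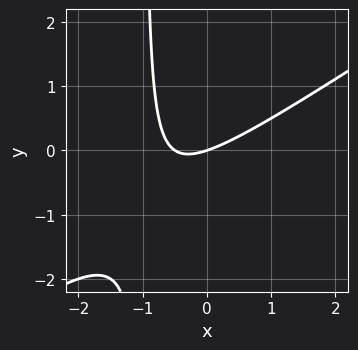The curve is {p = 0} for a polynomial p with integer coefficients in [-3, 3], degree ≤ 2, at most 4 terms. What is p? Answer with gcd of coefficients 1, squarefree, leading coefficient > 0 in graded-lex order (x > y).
First, the degree is 2 — the shape is more complex than any degree-1 curve.
Then, from the axis intercepts and sections: one x-axis crossing is at x = 0; it meets the y-axis at y = 0 (among the integer gridlines).
Finally, solving for integer coefficients yields p as stated.

2*x^2 - 3*x*y + x - 3*y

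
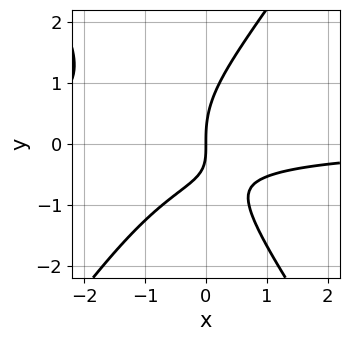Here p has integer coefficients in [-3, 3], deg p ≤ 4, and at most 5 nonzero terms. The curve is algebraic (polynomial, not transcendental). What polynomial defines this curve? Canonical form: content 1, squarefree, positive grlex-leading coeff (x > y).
2*x^2*y - y^3 + 2*x*y + 2*x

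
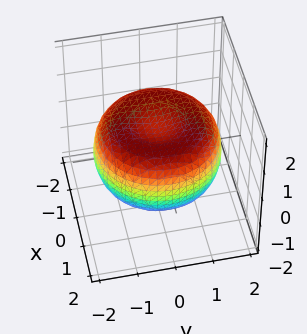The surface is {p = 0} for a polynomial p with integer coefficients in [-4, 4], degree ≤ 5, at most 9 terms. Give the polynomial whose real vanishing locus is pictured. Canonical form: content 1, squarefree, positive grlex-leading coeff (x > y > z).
x^4 + 2*x^2*y^2 + y^4 - 2*x^2 - 2*y^2 + 3*z^2 - 2

deg p = 4. The shape is more complex than any degree-3 surface.
By symmetry, the z-axis is an axis of rotation, so x and y enter only as x² + y².
From the visible intercepts: a circular section at z = -1 has radius exactly 1.
The integer polynomial consistent with all of this is the stated p.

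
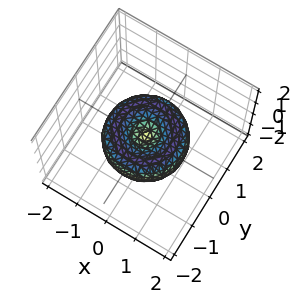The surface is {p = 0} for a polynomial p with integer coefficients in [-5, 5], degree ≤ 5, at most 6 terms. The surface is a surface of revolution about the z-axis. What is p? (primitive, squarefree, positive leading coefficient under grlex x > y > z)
First, degree: a generic line meets the surface in up to 4 points, so deg p = 4.
Then, by symmetry, the surface is invariant under rotation about z: p = q(x² + y², z).
Then, from the visible intercepts: it crosses the x-axis at the gridline x = 0; a circular section at z = 0 has radius between 1 and 2; it meets the z-axis at z = 0 (among the integer gridlines); one y-axis crossing is at y = 0.
Finally, fitting integer coefficients to these (and the overall shape) gives p.

2*x^4 + 4*x^2*y^2 + 2*y^4 - 3*x^2 - 3*y^2 + 3*z^2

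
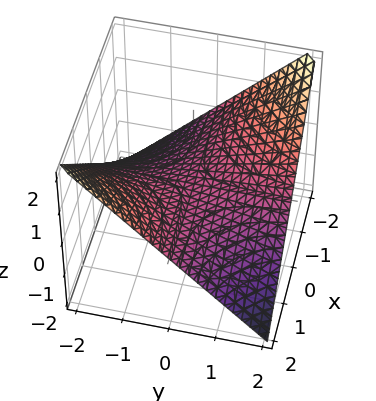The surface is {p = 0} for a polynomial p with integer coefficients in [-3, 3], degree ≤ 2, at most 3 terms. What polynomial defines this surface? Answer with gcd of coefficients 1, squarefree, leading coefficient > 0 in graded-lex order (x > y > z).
x*y + 2*z

deg p = 2.
Reading off the gridlines: the visible x-axis segment lies entirely on the surface; it crosses the z-axis at the gridline z = 0.
The integer polynomial consistent with all of this is the stated p.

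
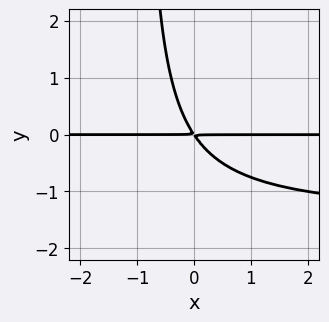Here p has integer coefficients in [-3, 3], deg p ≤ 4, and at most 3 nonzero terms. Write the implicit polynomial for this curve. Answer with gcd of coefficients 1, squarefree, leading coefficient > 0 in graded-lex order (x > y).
2*x*y^2 + 3*x*y + 2*y^2

(a) deg p = 3. The shape is more complex than any degree-2 curve.
(b) Observable constraints: every point of the x-axis in the box is on the curve.
(c) Fitting integer coefficients to these (and the overall shape) gives p.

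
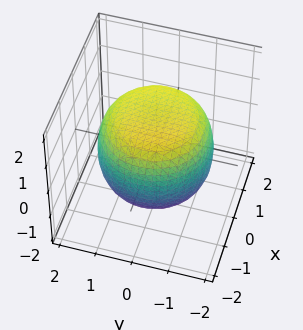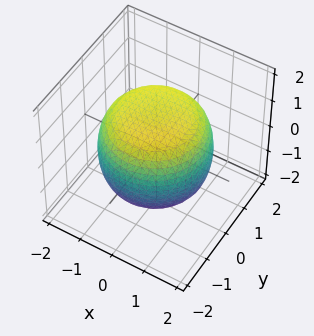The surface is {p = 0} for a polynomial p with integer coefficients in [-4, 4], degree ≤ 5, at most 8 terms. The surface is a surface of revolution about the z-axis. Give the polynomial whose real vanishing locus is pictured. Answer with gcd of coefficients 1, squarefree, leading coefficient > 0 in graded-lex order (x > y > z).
x^4 + 2*x^2*y^2 + y^4 - x^2 - y^2 + 2*z^2 - 3

(a) deg p = 4. No degree-3 surface has this shape.
(b) Symmetries: rotational symmetry about the z-axis ⇒ p depends on x, y only through x² + y².
(c) Checking where it meets the axes: a circular section at z = -1 has radius between 1 and 2.
(d) Fitting integer coefficients to these (and the overall shape) gives p.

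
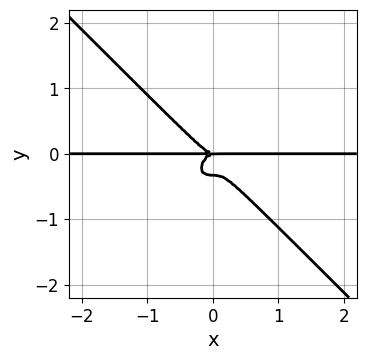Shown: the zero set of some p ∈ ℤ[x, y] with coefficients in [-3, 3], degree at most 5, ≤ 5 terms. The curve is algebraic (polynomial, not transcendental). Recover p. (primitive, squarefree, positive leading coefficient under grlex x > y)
3*x^3*y + 3*y^4 + y^3

(a) The degree is 4 — no degree-3 curve has this shape.
(b) Observable constraints: one y-axis crossing is at y = 0; the visible x-axis segment lies entirely on the curve.
(c) These observations pin down the coefficients.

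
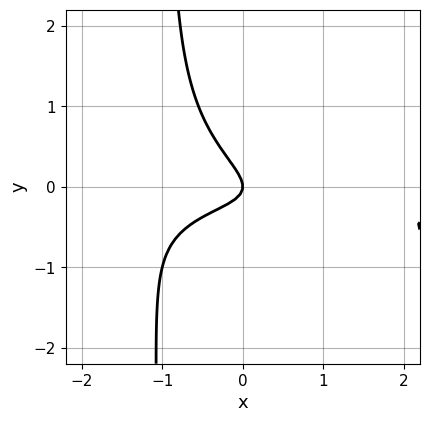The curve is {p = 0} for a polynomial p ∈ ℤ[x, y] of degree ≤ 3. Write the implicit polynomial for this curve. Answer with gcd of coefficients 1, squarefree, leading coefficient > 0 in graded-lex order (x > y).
x^2*y + 3*x*y^2 + 2*x*y + 3*y^2 + x

(a) Degree: a generic line meets the curve in up to 3 points, so deg p = 3.
(b) Reading off the gridlines: it crosses the y-axis at the gridline y = 0; it crosses the x-axis at the gridline x = 0.
(c) Solving for integer coefficients yields p as stated.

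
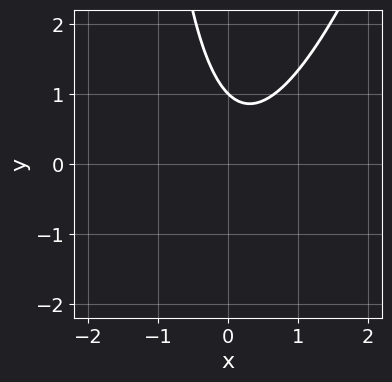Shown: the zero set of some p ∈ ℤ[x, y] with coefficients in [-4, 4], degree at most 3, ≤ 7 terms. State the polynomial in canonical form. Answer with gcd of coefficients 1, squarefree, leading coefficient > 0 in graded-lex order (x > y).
First, deg p = 2. A generic line meets the curve in up to 2 points.
Then, from the visible intercepts: it misses every integer gridline on the x-axis; it meets the y-axis at y = 1 (among the integer gridlines).
Finally, these observations pin down the coefficients.

3*x^2 - x*y - x - 2*y + 2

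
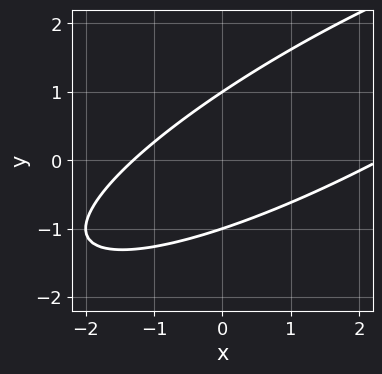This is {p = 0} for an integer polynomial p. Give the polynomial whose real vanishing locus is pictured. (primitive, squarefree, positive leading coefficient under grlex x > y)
x^2 - 3*x*y + 3*y^2 - x - 3

1. The degree is 2 — a generic line meets the curve in up to 2 points.
2. From the axis intercepts and sections: among the integer gridlines, it crosses the y-axis at y ∈ {-1, 1}.
3. Matching integer coefficients to the picture gives p.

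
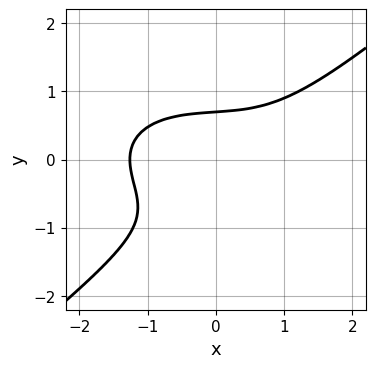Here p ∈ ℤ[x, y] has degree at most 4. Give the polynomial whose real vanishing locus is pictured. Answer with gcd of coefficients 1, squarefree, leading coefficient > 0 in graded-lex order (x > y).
First, deg p = 3.
Finally, matching integer coefficients to the picture gives p.

x^3 + x*y^2 - 3*y^3 - 2*y^2 + 2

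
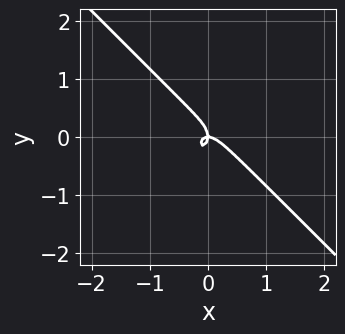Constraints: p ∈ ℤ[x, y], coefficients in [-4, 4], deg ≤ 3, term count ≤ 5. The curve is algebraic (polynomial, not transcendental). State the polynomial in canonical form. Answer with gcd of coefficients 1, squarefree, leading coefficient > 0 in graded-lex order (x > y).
(a) The degree is 3 — a generic line meets the curve in up to 3 points.
(b) From the axis intercepts and sections: it meets the x-axis at x = 0 (among the integer gridlines); one y-axis crossing is at y = 0.
(c) Matching integer coefficients to the picture gives p.

3*x^3 + 2*x^2*y + x*y^2 + 2*y^3 + x*y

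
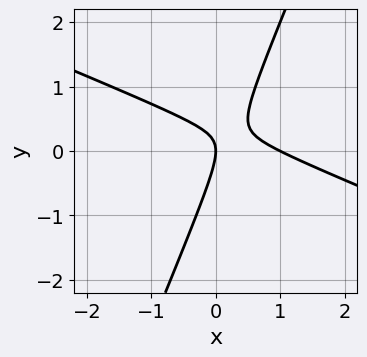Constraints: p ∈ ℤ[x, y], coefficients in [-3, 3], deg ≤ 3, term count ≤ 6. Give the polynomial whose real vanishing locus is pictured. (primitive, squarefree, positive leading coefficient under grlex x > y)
deg p = 2. A generic line meets the curve in up to 2 points.
Against the integer gridlines: it meets the y-axis at y = 0 (among the integer gridlines); among the integer gridlines, it crosses the x-axis at x ∈ {0, 1}.
These observations pin down the coefficients.

x^2 + 2*x*y - y^2 - x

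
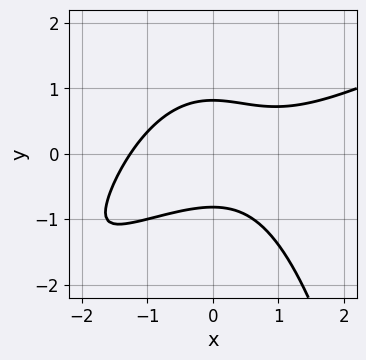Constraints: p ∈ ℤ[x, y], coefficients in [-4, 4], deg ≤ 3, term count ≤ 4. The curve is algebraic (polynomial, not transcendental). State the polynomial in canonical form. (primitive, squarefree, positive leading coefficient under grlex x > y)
x^3 - 2*x^2*y - 3*y^2 + 2

deg p = 3.
The integer polynomial consistent with all of this is the stated p.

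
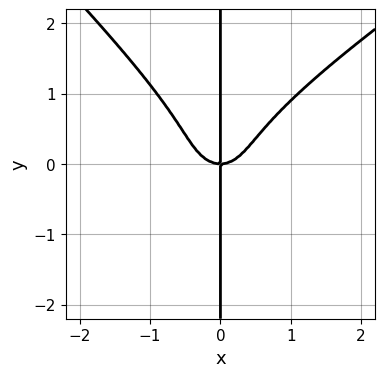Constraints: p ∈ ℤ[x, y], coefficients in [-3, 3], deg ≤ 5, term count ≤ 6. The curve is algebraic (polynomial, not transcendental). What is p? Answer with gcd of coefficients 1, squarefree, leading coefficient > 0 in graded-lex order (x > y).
1. deg p = 4. No degree-3 curve has this shape.
2. From the visible intercepts: one x-axis crossing is at x = 0; the visible y-axis segment lies entirely on the curve.
3. Solving for integer coefficients yields p as stated.

2*x^3*y - x^2*y^2 - 3*x*y^3 + 3*x^3 - 2*x*y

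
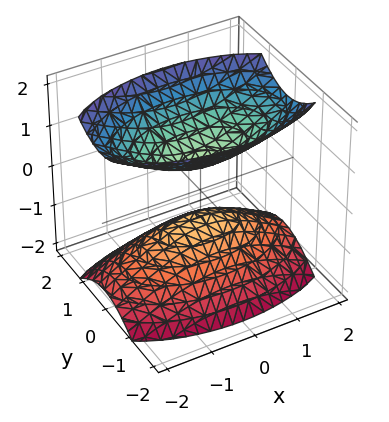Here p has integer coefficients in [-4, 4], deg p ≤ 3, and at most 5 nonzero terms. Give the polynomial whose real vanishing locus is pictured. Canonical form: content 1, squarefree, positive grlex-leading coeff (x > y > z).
First, the picture has 2 separate pieces. They look like related sheets of one shape, so recover p as a whole.
Then, degree: two sheets facing apart; a quadric, so deg p = 2.
Next, symmetries: it's symmetric under x → −x, forcing even powers of x; mirror symmetry y ↦ −y ⇒ only even powers of y; mirror symmetry z ↦ −z ⇒ only even powers of z.
Next, from the axis intercepts and sections: the surface avoids every integer x-axis point in the box; no y-intercept at any integer in the box.
Finally, these observations pin down the coefficients.

x^2 + 3*y^2 - 2*z^2 + 1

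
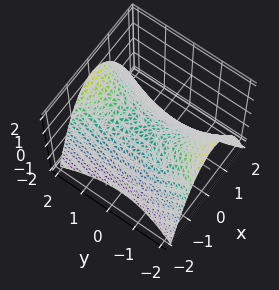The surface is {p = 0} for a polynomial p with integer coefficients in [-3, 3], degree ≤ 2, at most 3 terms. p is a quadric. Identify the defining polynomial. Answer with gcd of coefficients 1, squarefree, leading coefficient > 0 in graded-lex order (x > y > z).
(a) Degree: a hyperbolic paraboloid; a quadric, so deg p = 2.
(b) Symmetries: it's symmetric under x → −x, forcing even powers of x; it's symmetric under y → −y, forcing even powers of y.
(c) From the axis intercepts and sections: it crosses the x-axis at the gridline x = 0; one y-axis crossing is at y = 0.
(d) Assembling these constraints gives the stated polynomial.

3*x^2 - y^2 + 3*z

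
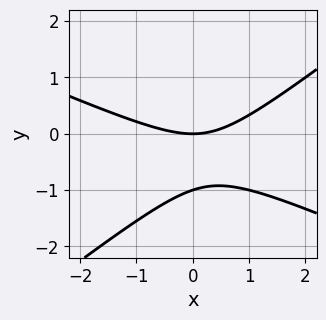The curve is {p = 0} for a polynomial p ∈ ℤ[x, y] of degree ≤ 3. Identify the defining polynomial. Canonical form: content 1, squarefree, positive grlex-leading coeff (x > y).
First, deg p = 2.
Next, from the visible intercepts: one x-axis crossing is at x = 0; the y-axis gridline crossings are at y ∈ {-1, 0}.
Finally, the integer polynomial consistent with all of this is the stated p.

x^2 + x*y - 3*y^2 - 3*y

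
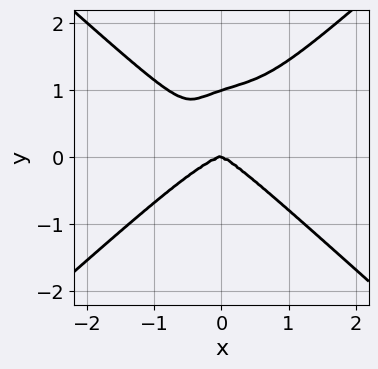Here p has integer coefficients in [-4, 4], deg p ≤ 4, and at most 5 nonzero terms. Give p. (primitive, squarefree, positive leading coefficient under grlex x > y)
1. The degree is 4 — the shape is more complex than any degree-3 curve.
2. Against the integer gridlines: it meets the x-axis at x = 0 (among the integer gridlines); among the integer gridlines, it crosses the y-axis at y ∈ {0, 1}.
3. The integer polynomial consistent with all of this is the stated p.

2*x^4 - 3*y^4 + x*y^2 + 3*y^3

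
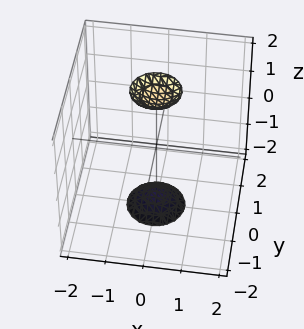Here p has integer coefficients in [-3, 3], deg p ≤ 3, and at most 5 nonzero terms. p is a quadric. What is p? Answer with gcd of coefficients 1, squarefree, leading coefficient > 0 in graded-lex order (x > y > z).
3*x^2 + 3*y^2 - z^2 + 3

I count 2 distinct pieces. Treating them together as one polynomial.
Degree: two sheets facing apart; a quadric, so deg p = 2.
Symmetries: it's symmetric under z → −z, forcing even powers of z; the z-axis is an axis of rotation, so x and y enter only as x² + y².
Observable constraints: the surface avoids every integer y-axis point in the box; it misses every integer gridline on the x-axis.
Matching integer coefficients to the picture gives p.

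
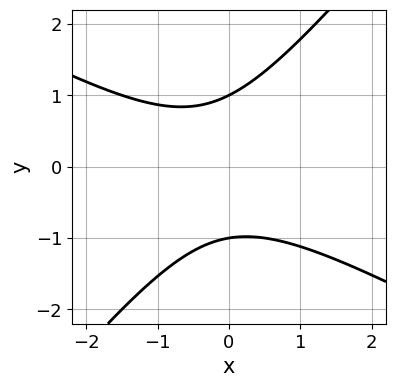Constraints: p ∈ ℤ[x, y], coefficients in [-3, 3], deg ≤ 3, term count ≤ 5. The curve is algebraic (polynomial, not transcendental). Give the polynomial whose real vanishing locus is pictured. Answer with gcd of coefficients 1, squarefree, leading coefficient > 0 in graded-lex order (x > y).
First, degree: no degree-1 curve has this shape, so deg p = 2.
Then, reading off the gridlines: among the integer gridlines, it crosses the y-axis at y ∈ {-1, 1}; the curve avoids every integer x-axis point in the box.
Finally, matching integer coefficients to the picture gives p.

2*x^2 + 2*x*y - 3*y^2 + x + 3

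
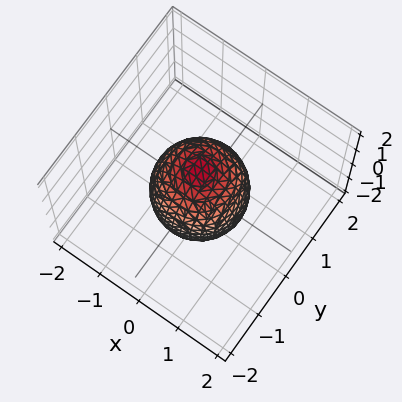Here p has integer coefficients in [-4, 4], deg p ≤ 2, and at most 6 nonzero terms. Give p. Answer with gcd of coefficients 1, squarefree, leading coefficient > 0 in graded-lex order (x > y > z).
First, the degree is 2 — bounded and convex; a quadric.
Next, symmetries: it's symmetric under z → −z, forcing even powers of z; the surface is invariant under rotation about z: p = q(x² + y², z).
Next, checking where it meets the axes: a circular section at z = -1 has radius between 0 and 1; among the integer gridlines, it crosses the y-axis at y ∈ {-1, 1}; among the integer gridlines, it crosses the x-axis at x ∈ {-1, 1}.
Finally, fitting integer coefficients to these (and the overall shape) gives p.

2*x^2 + 2*y^2 + z^2 - 2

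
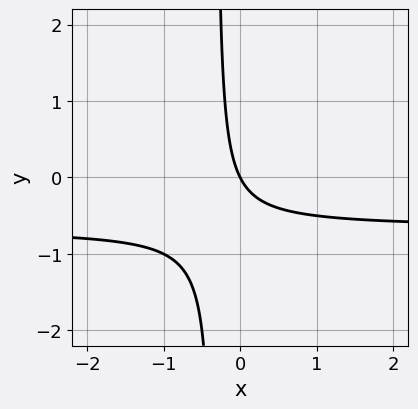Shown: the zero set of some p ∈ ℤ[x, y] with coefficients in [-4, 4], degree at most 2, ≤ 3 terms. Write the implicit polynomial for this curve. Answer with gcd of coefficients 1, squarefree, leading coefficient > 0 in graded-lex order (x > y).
3*x*y + 2*x + y

First, the degree is 2 — no degree-1 curve has this shape.
Next, from the visible intercepts: it crosses the y-axis at the gridline y = 0; it crosses the x-axis at the gridline x = 0.
Finally, fitting integer coefficients to these (and the overall shape) gives p.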